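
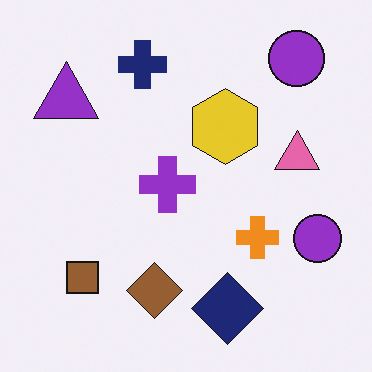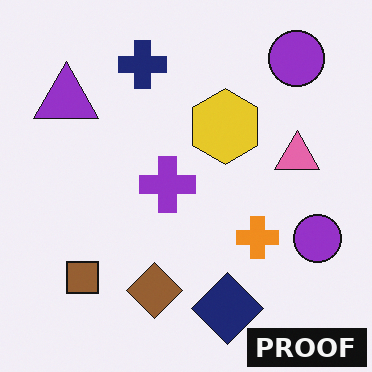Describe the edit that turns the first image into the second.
The image was watermarked with the text "PROOF" in the lower-right corner.

A dark label reading "PROOF" appears in the lower-right corner.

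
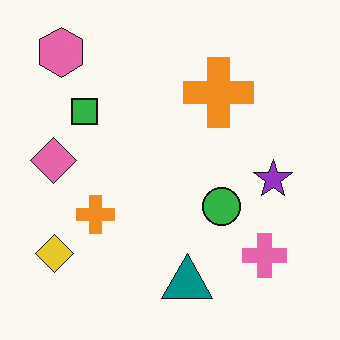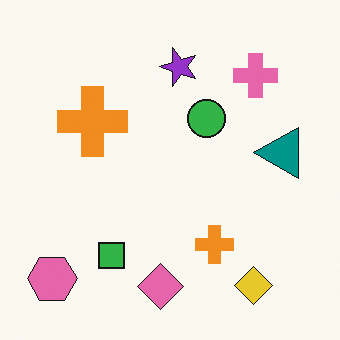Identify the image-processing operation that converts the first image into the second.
The image was rotated 90° counter-clockwise.

The pink hexagon sits in the top-left of the first image and the bottom-left of the second — consistent with a whole-image 90° counter-clockwise rotation.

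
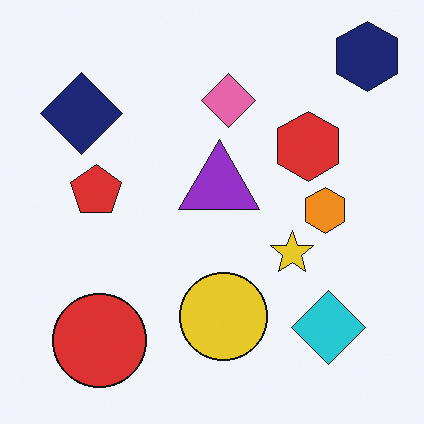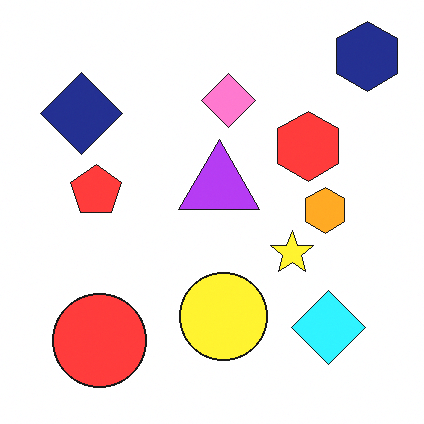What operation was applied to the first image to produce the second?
It was brightened a little.

Every pixel — background and shapes alike — is uniformly brightened.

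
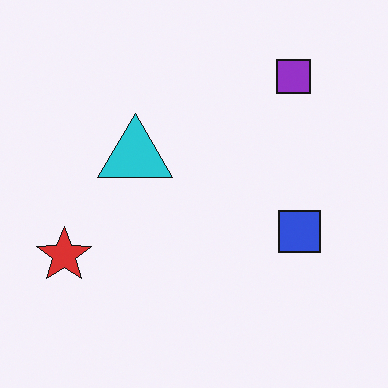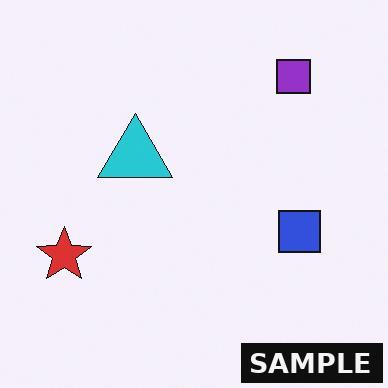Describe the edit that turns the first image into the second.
It was watermarked with the text "SAMPLE" in the lower-right corner.

A dark label reading "SAMPLE" appears in the lower-right corner.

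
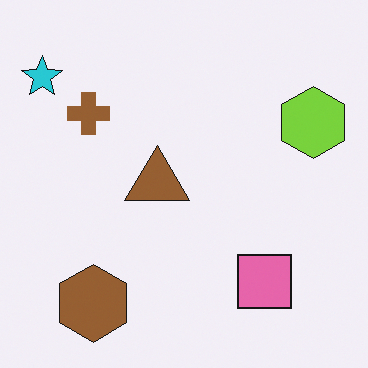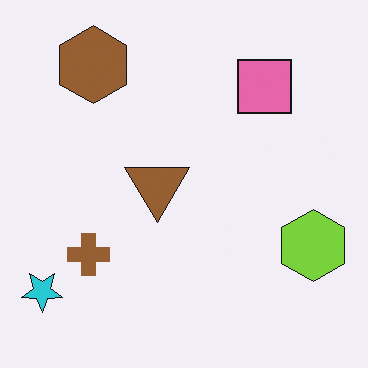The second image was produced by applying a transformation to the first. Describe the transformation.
It was flipped vertically (top ↔ bottom).

The brown hexagon is in the bottom-left of the first image and the top-left of the second — shapes on opposite sides of the horizontal midline have swapped in a mirror flip.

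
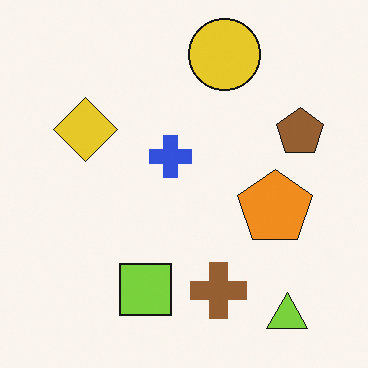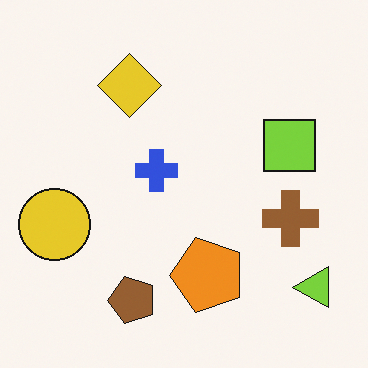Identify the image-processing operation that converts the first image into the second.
Transposed (reflected across the top-left ↔ bottom-right diagonal).

Shapes have swapped their row and column positions — what was in the top-right is now in the bottom-left — a diagonal reflection.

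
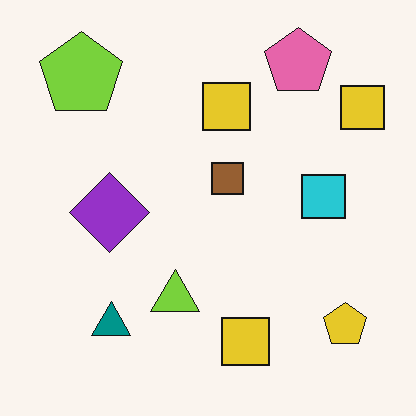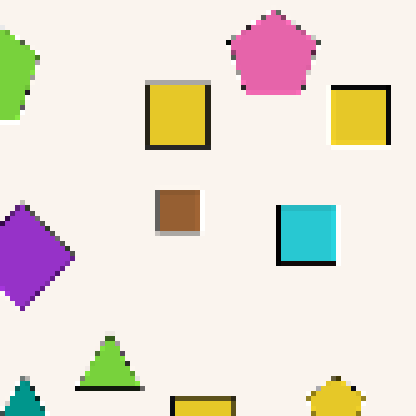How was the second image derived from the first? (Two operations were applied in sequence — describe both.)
The transformation is: cropped slightly and scaled back up, then lightly pixelated (a mild mosaic effect).

The visible shapes are larger and the field of view is narrower; shapes near the original edges may be partly or wholly outside the frame — a crop-and-rescale. Shapes are reduced to large square blocks; fine edges and outlines are lost — a downscale-then-upscale (mosaic) effect.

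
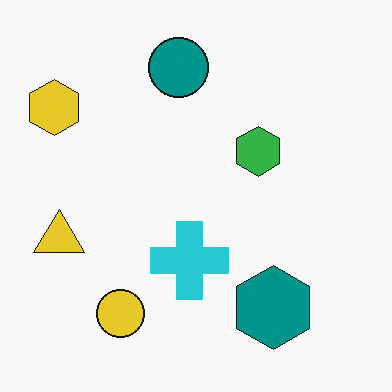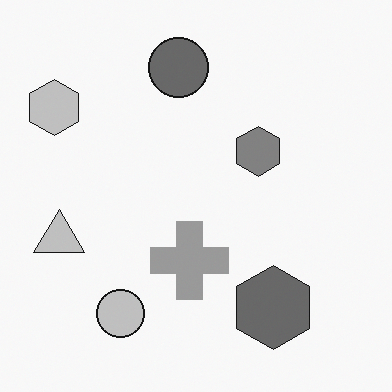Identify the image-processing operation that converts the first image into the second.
Converted to grayscale.

All color is removed — every shape is now a shade of grey.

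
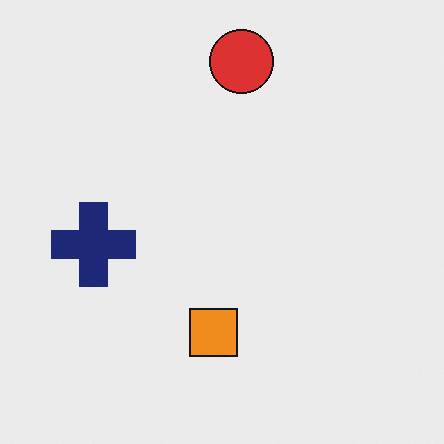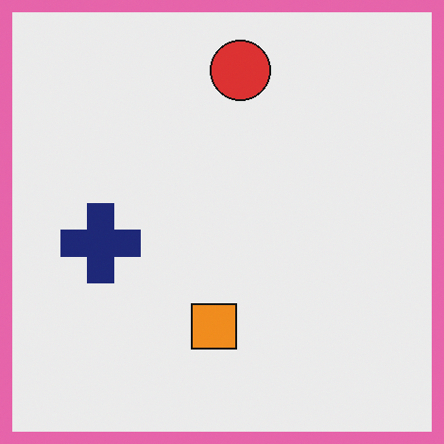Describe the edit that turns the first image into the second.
The transformation is: framed with a pink border.

A solid pink frame runs around the edge of the second image, with the content slightly shrunk inside it.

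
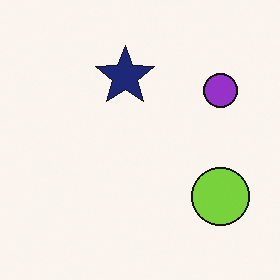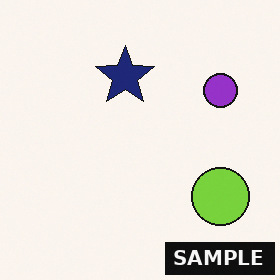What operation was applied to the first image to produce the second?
The second image is the first watermarked with the text "SAMPLE" in the lower-right corner.

A dark label reading "SAMPLE" appears in the lower-right corner.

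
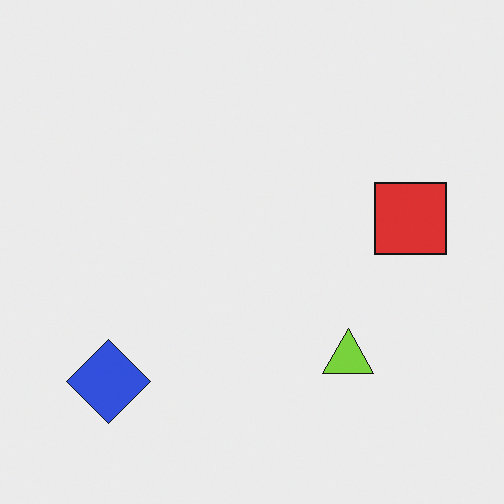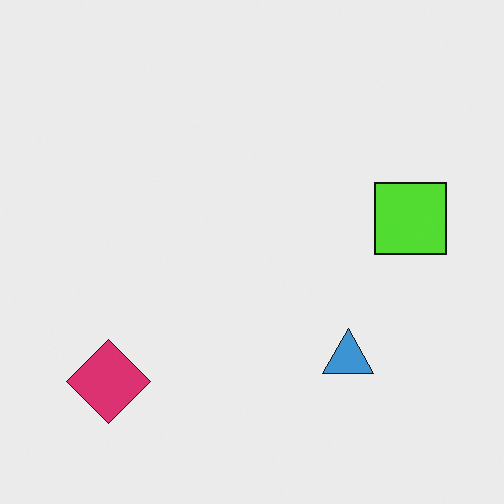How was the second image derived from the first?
This is the original image hue-shifted by a moderate amount.

Every shape's color has rotated by the same amount around the hue wheel — a uniform hue shift.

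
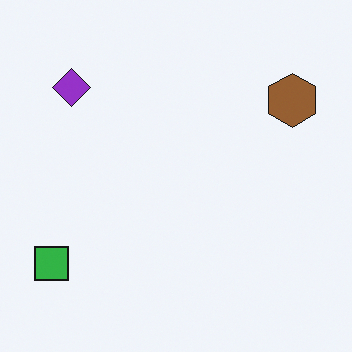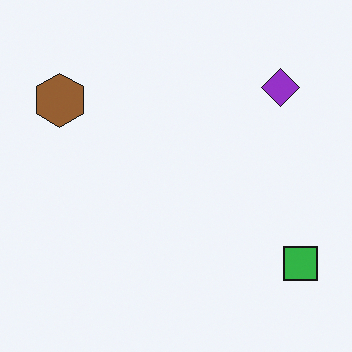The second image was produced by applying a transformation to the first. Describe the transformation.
The transformation is: flipped horizontally (left ↔ right).

The green square is in the bottom-left of the first image and the bottom-right of the second — shapes on opposite sides of the vertical midline have swapped in a mirror flip.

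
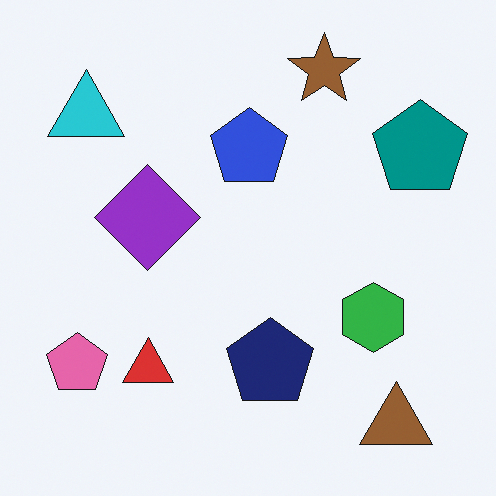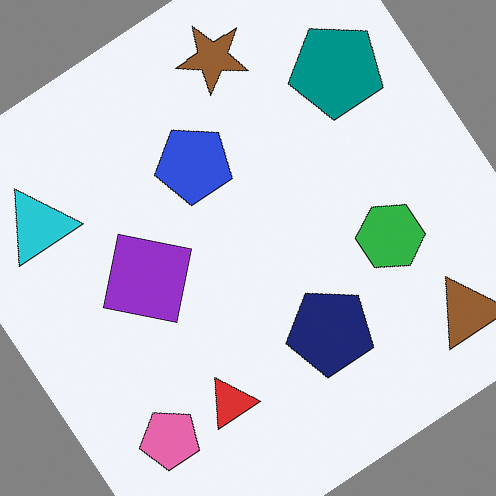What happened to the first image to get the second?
The image was rotated counter-clockwise by a large amount — several tens of degrees.

Every shape is tilted by the same angle and the image corners show triangular fill wedges — a whole-image rotation by a non-right angle.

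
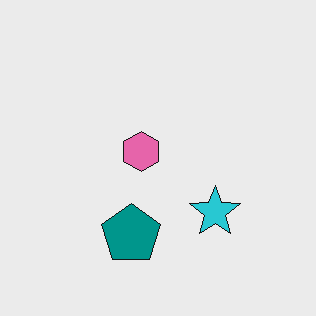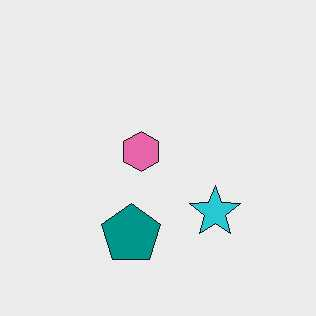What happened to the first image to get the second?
It was given moderate JPEG compression.

Blocky 8×8 compression artifacts appear around shape edges and the flat background shows ringing — characteristic JPEG degradation.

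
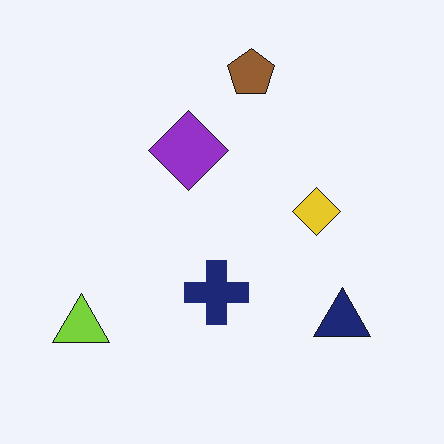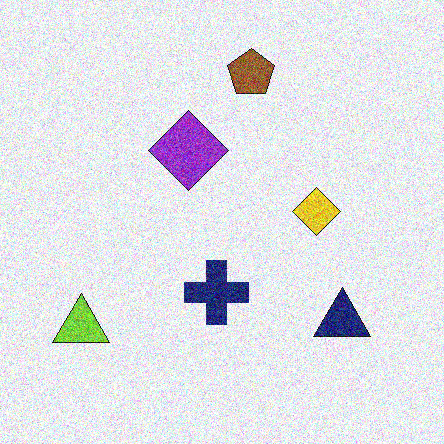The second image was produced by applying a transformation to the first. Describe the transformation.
The transformation is: degraded with a thick layer of grain.

Random speckle covers the whole image, including the flat background.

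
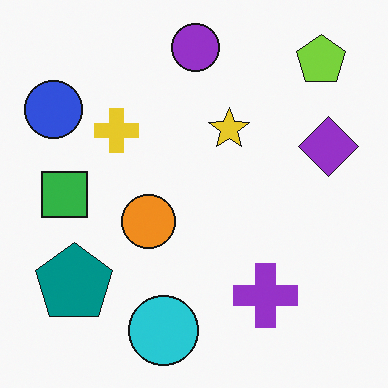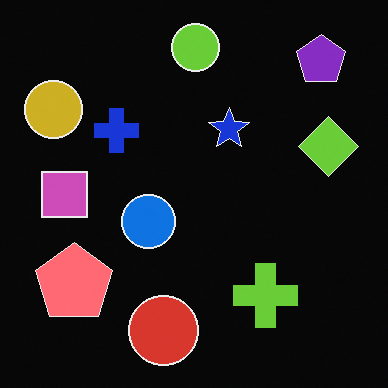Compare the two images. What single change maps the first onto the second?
It was color-inverted (negative).

The light background has become dark and every shape's color is its complement — a photographic negative.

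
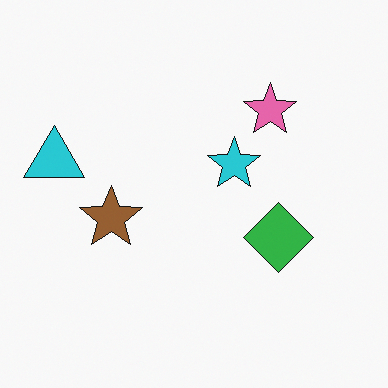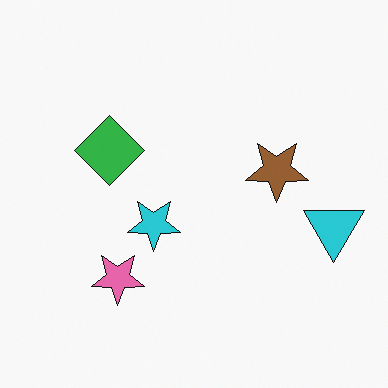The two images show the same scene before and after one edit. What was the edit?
The image was rotated 180°.

The cyan triangle sits in the left of the first image and the right of the second — consistent with a whole-image 180° rotation.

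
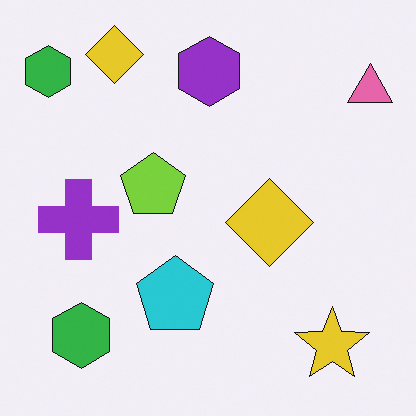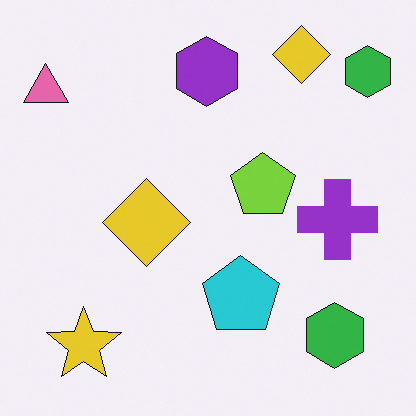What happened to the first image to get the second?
It was flipped horizontally (left ↔ right).

The pink triangle is in the top-right of the first image and the top-left of the second — shapes on opposite sides of the vertical midline have swapped in a mirror flip.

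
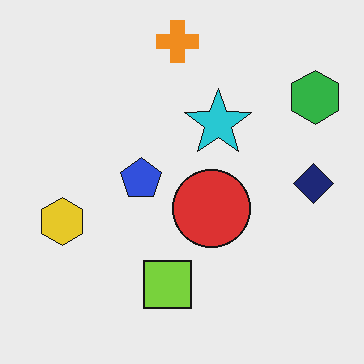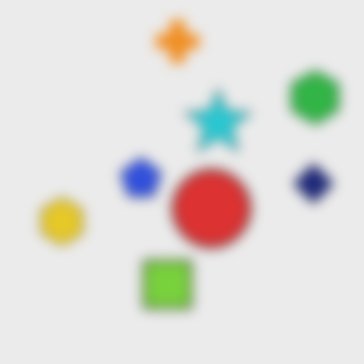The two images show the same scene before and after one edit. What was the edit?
The image was heavily blurred.

Shape edges and outlines are uniformly softened across the whole image.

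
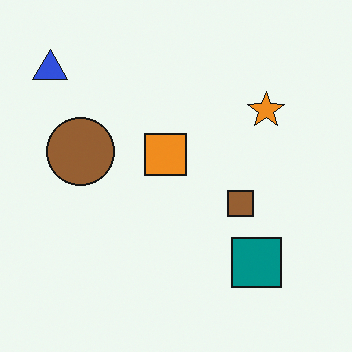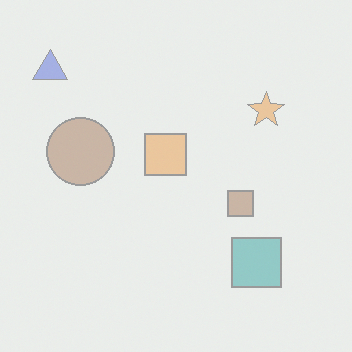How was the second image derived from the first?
This is the original image washed out (contrast reduced).

Tones are pushed toward mid-grey across the whole image — a global contrast change.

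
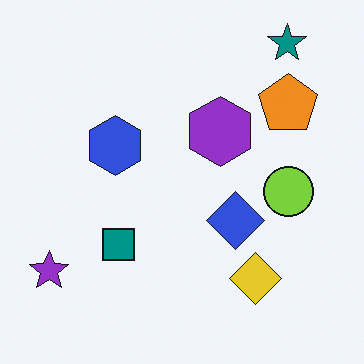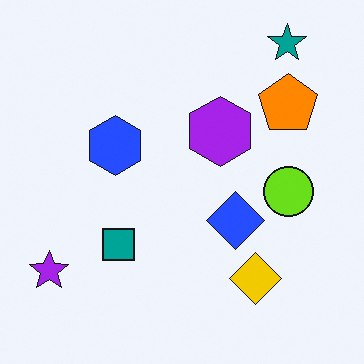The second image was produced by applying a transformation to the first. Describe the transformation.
It was slightly oversaturated.

All colors are more vivid — a global saturation change.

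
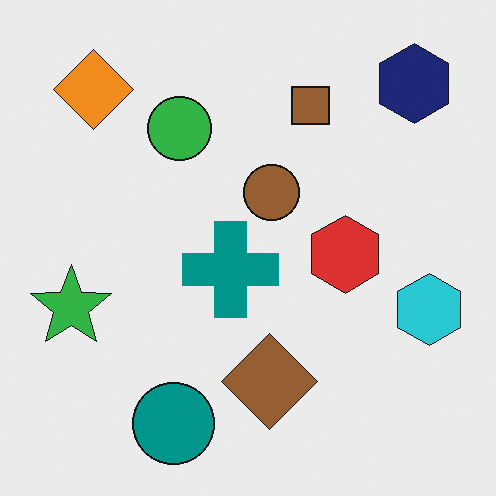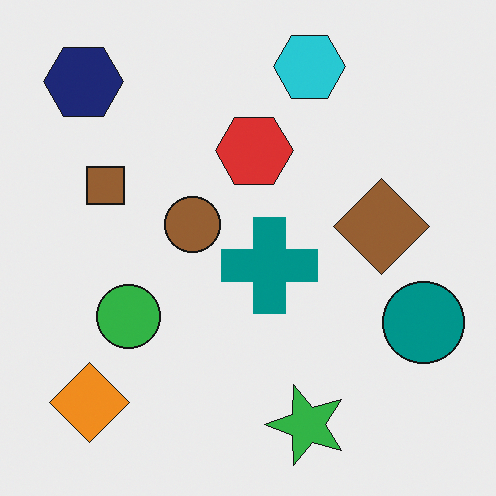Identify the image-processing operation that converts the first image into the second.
The image was rotated 90° counter-clockwise.

The navy hexagon sits in the top-right of the first image and the top-left of the second — consistent with a whole-image 90° counter-clockwise rotation.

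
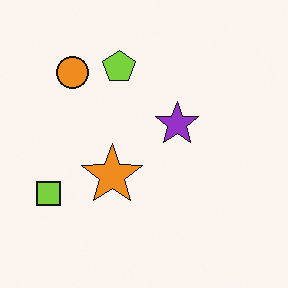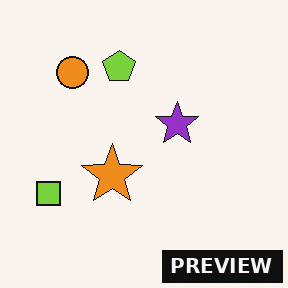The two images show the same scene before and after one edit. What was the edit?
The second image is the first watermarked with the text "PREVIEW" in the lower-right corner.

A dark label reading "PREVIEW" appears in the lower-right corner.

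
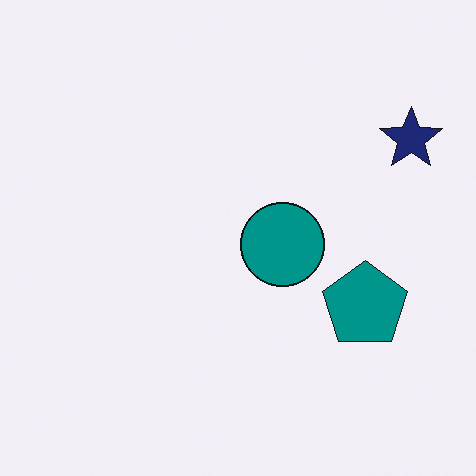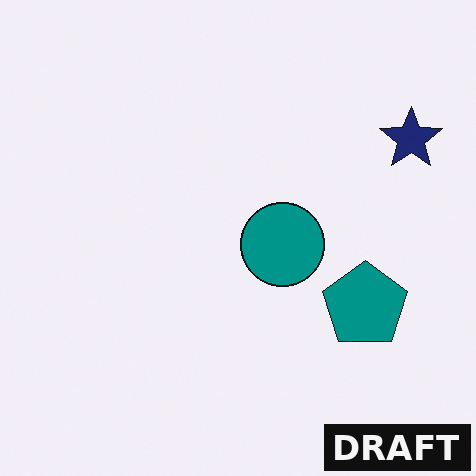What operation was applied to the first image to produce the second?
The transformation is: watermarked with the text "DRAFT" in the lower-right corner.

A dark label reading "DRAFT" appears in the lower-right corner.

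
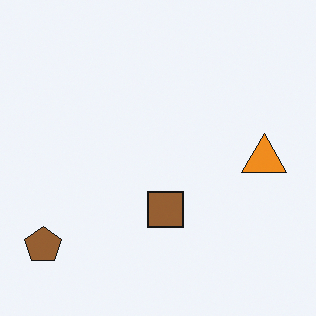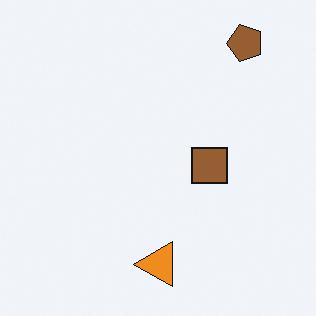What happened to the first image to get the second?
The second image is the first transposed (reflected across the top-left ↔ bottom-right diagonal).

Shapes have swapped their row and column positions — what was in the top-right is now in the bottom-left — a diagonal reflection.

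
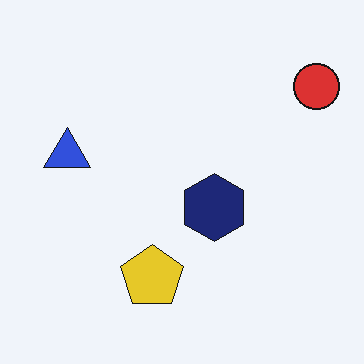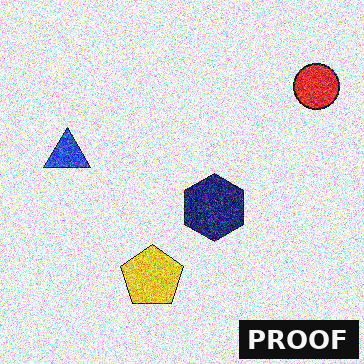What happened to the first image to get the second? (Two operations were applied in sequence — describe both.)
It was degraded with heavy additive noise, then watermarked with the text "PROOF" in the lower-right corner.

Random speckle covers the whole image, including the flat background. A dark label reading "PROOF" appears in the lower-right corner.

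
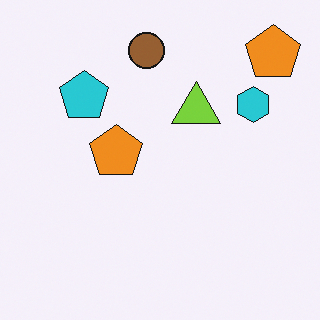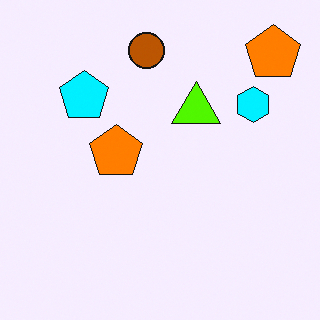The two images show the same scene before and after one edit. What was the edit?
Made much more vivid (saturation change).

All colors are more vivid — a global saturation change.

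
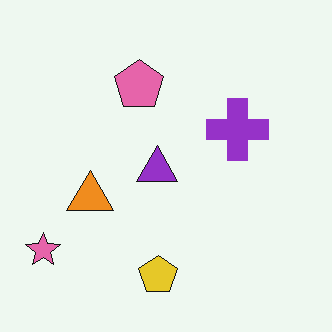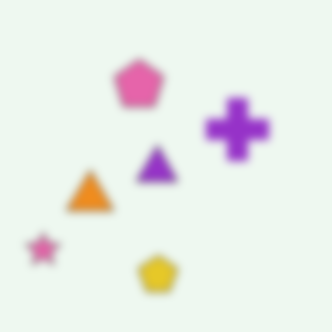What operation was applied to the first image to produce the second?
It was moderately blurred.

Shape edges and outlines are uniformly softened across the whole image.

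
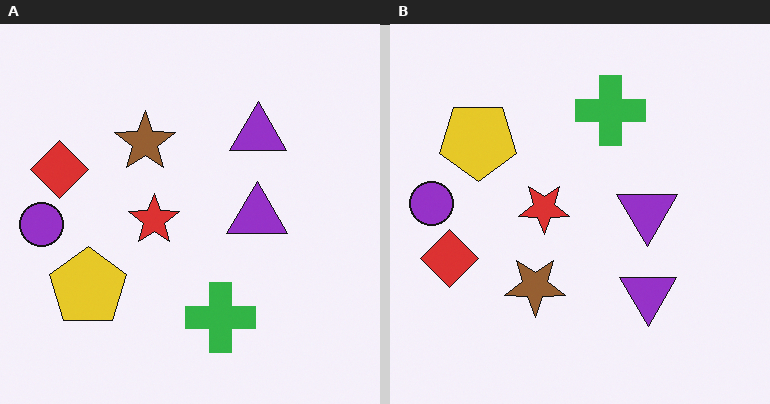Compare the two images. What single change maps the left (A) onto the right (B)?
The image was flipped vertically (top ↔ bottom).

The green cross is in the bottom of the left (A) image and the top of the right (B) — shapes on opposite sides of the horizontal midline have swapped in a mirror flip.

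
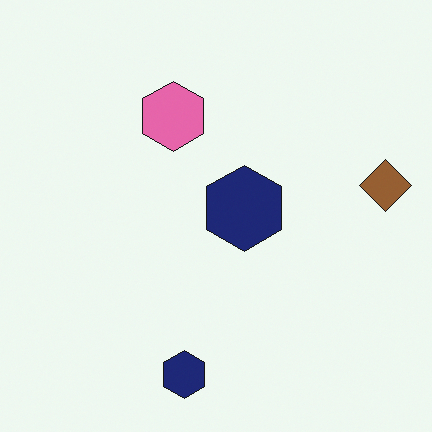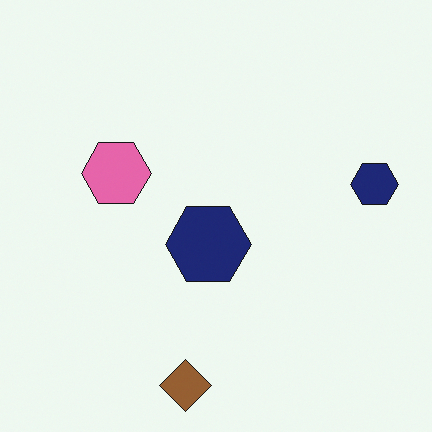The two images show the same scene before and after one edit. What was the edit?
Transposed (reflected across the top-left ↔ bottom-right diagonal).

Shapes have swapped their row and column positions — what was in the top-right is now in the bottom-left — a diagonal reflection.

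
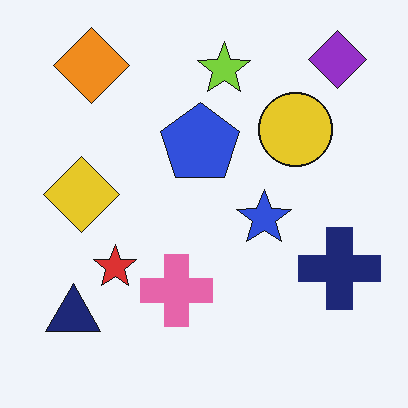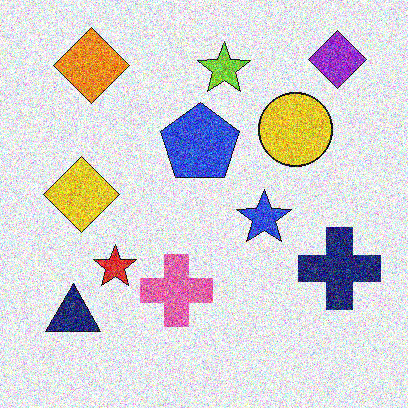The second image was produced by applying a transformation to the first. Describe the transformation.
The transformation is: degraded with a thick layer of grain.

Random speckle covers the whole image, including the flat background.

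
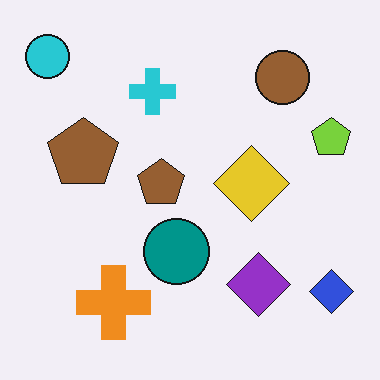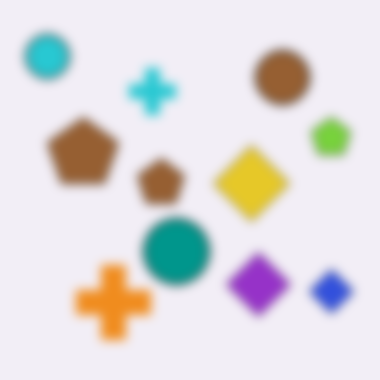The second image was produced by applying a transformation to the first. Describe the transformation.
This is the original image strongly gaussian-blurred.

Shape edges and outlines are uniformly softened across the whole image.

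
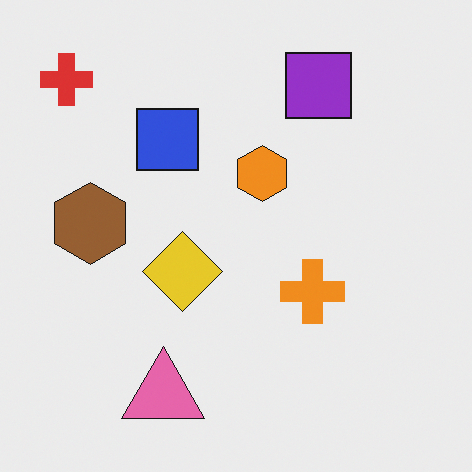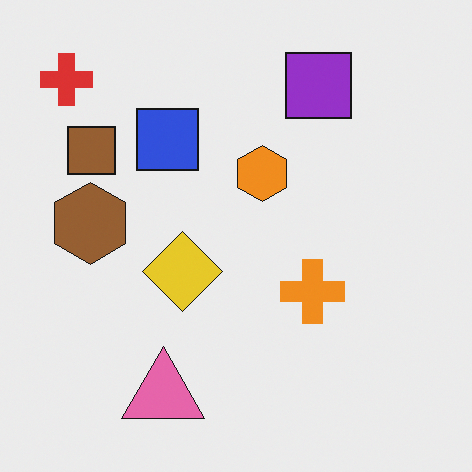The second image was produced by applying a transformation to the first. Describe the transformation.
This is the original image overlaid with an additional brown square.

A brown square appears in the second image that is absent from the first.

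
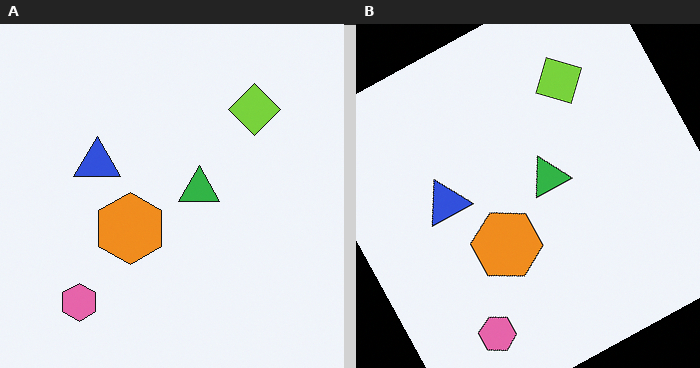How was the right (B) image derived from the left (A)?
Rotated counter-clockwise by a moderate amount.

Every shape is tilted by the same angle and the image corners show triangular fill wedges — a whole-image rotation by a non-right angle.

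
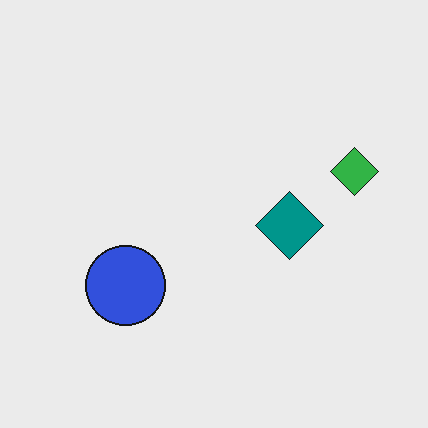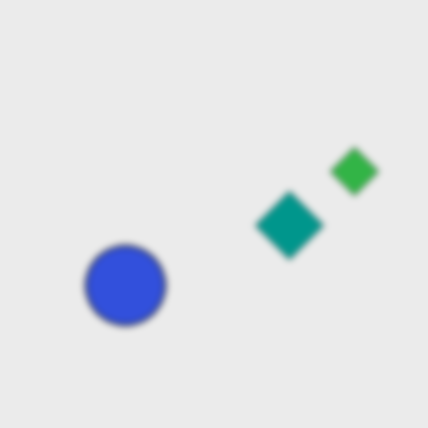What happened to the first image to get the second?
This is the original image moderately blurred.

Shape edges and outlines are uniformly softened across the whole image.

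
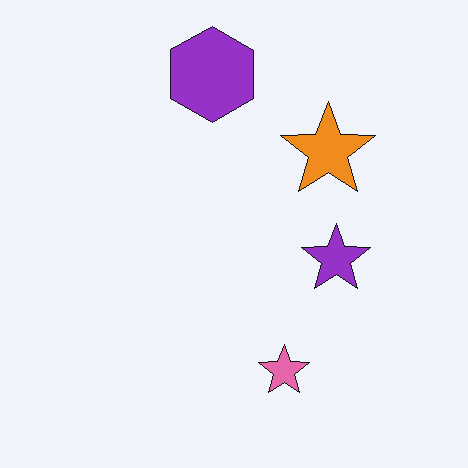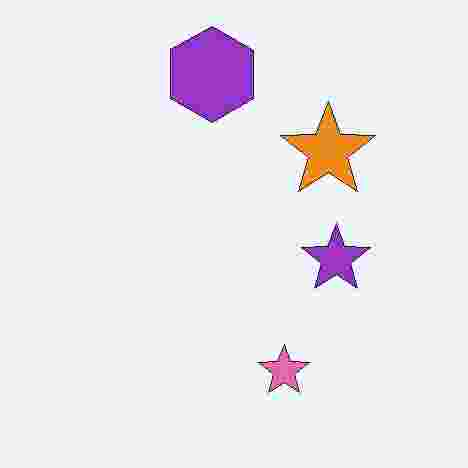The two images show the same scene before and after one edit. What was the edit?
The second image is the first heavily JPEG-compressed with obvious blocking artifacts.

Blocky 8×8 compression artifacts appear around shape edges and the flat background shows ringing — characteristic JPEG degradation.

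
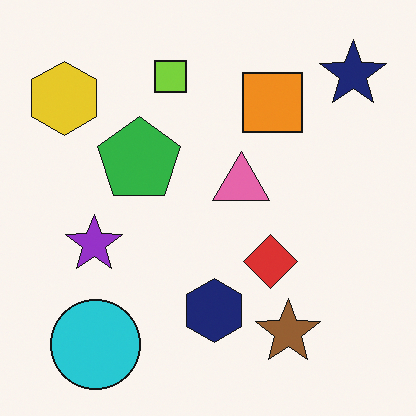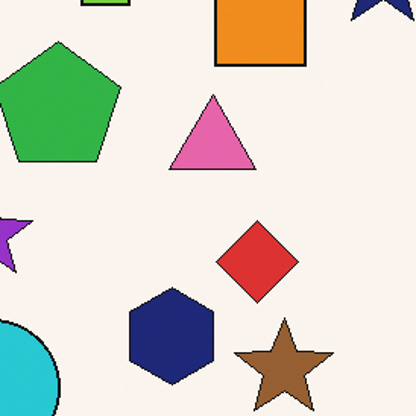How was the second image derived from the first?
It was cropped slightly and scaled back up.

The visible shapes are larger and the field of view is narrower; shapes near the original edges may be partly or wholly outside the frame — a crop-and-rescale.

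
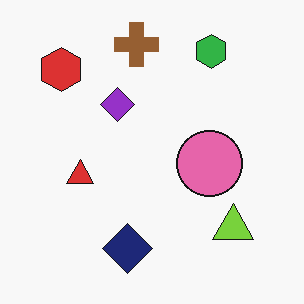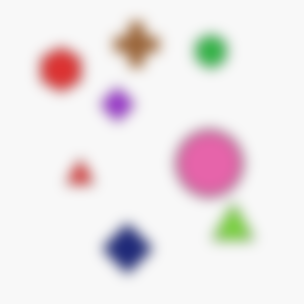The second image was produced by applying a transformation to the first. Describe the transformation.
This is the original image heavily blurred.

Shape edges and outlines are uniformly softened across the whole image.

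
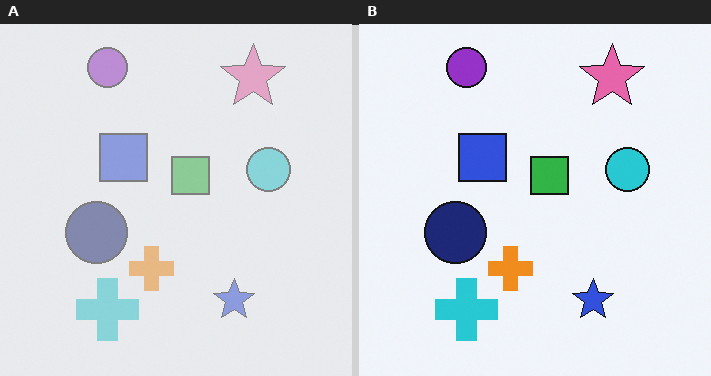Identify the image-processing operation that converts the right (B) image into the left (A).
It was given much lower contrast.

Tones are pushed toward mid-grey across the whole image — a global contrast change.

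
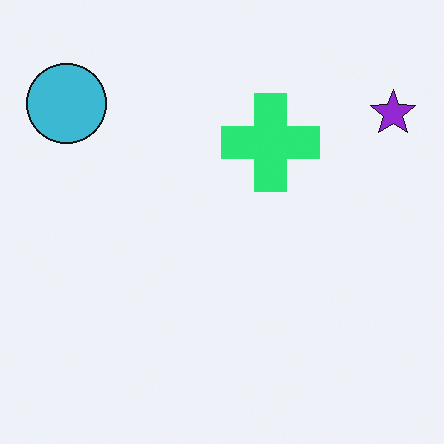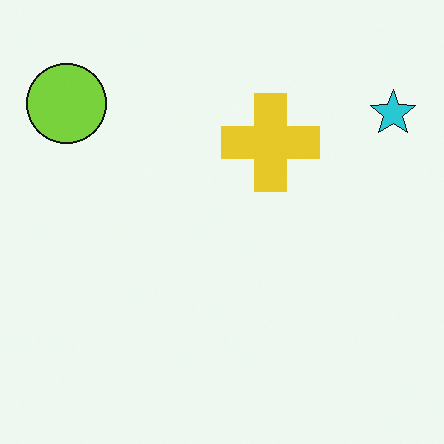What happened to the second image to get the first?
The image was hue-shifted through roughly a third of the color wheel.

Every shape's color has rotated by the same amount around the hue wheel — a uniform hue shift.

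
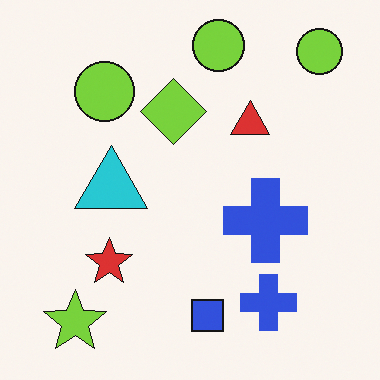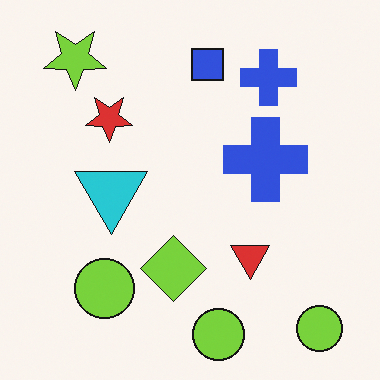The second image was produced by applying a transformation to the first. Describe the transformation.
The transformation is: flipped vertically (top ↔ bottom).

The lime star is in the bottom-left of the first image and the top-left of the second — shapes on opposite sides of the horizontal midline have swapped in a mirror flip.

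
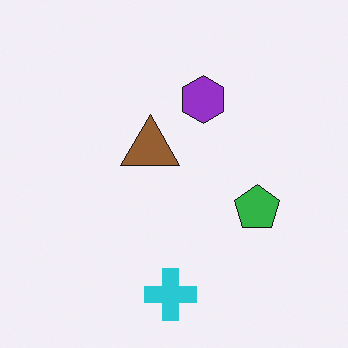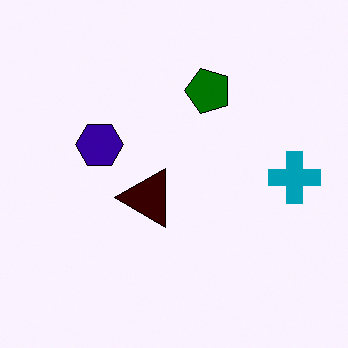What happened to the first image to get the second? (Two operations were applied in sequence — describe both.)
It was rotated 90° counter-clockwise, then given much higher contrast.

The cyan cross sits in the bottom of the first image and the right of the second — consistent with a whole-image 90° counter-clockwise rotation. Tones are pushed away from mid-grey across the whole image — a global contrast change.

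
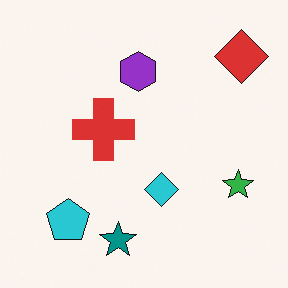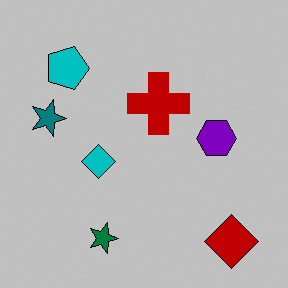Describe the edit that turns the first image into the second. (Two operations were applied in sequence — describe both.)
The transformation is: rotated 90° clockwise, then heavily posterized to just a handful of flat colors.

The red diamond sits in the top-right of the first image and the bottom-right of the second — consistent with a whole-image 90° clockwise rotation. Each flat color has snapped to a coarser quantized level — most visibly, the near-white background has dropped to a flat grey.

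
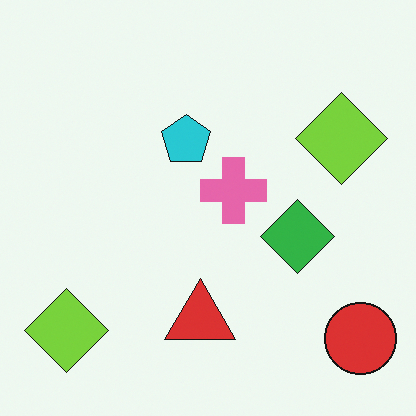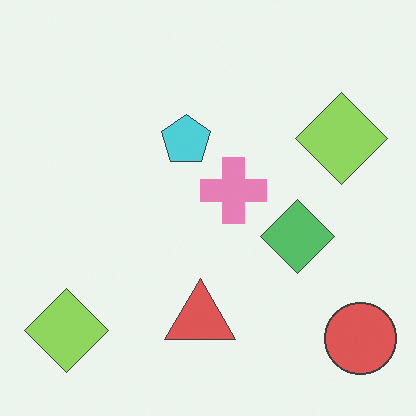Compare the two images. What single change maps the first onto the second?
The transformation is: given slightly reduced contrast.

Tones are pushed toward mid-grey across the whole image — a global contrast change.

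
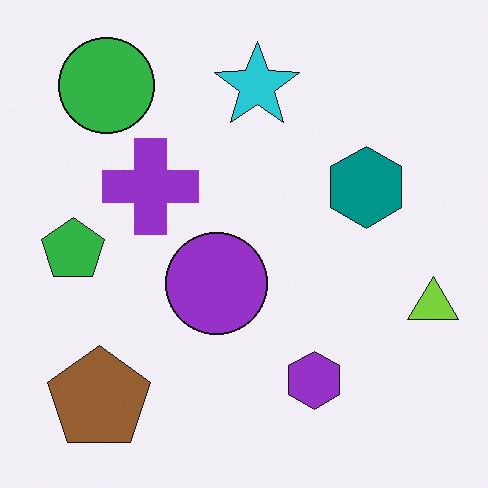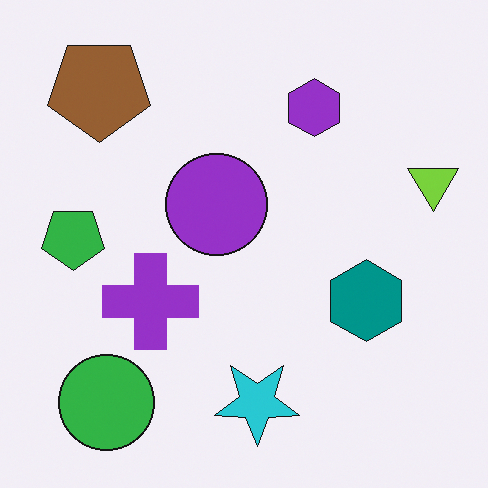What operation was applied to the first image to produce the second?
Flipped vertically (top ↔ bottom).

The green circle is in the top-left of the first image and the bottom-left of the second — shapes on opposite sides of the horizontal midline have swapped in a mirror flip.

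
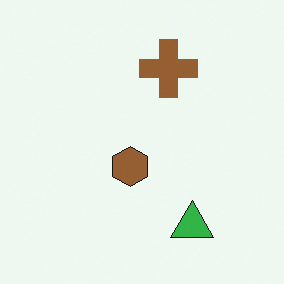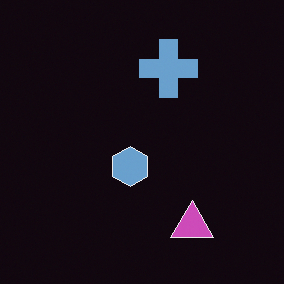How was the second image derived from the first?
It was color-inverted (negative).

The light background has become dark and every shape's color is its complement — a photographic negative.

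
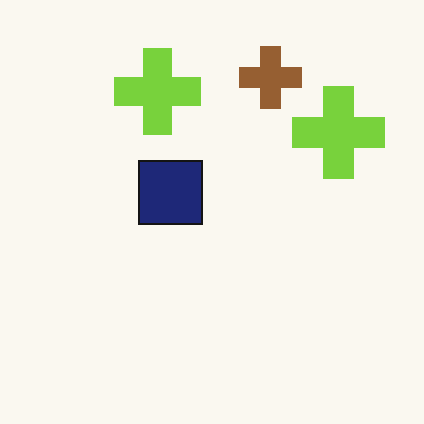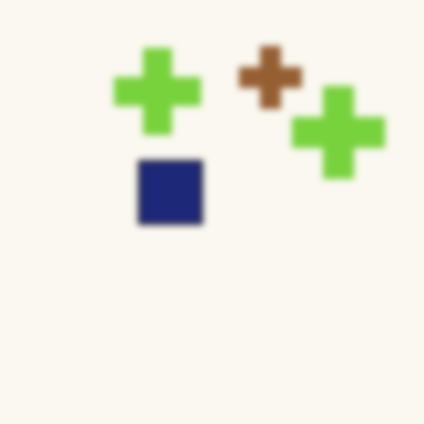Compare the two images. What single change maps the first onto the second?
Noticeably gaussian-blurred.

Shape edges and outlines are uniformly softened across the whole image.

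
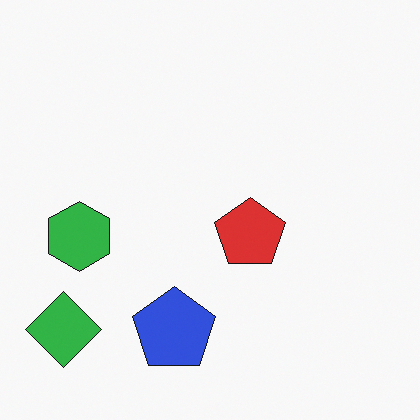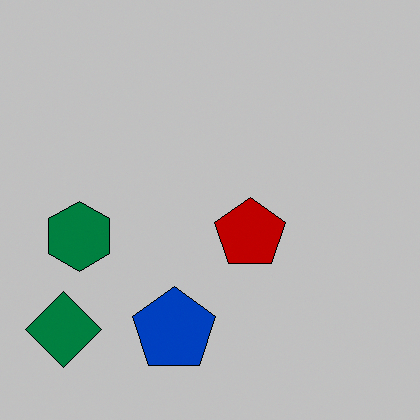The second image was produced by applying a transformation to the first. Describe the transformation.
The second image is the first aggressively posterized.

Each flat color has snapped to a coarser quantized level — most visibly, the near-white background has dropped to a flat grey.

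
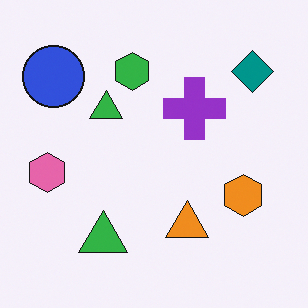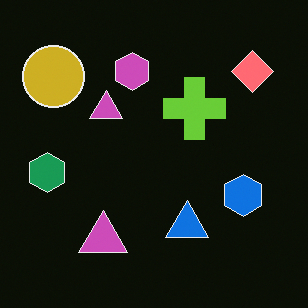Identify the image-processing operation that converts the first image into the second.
The image was color-inverted (negative).

The light background has become dark and every shape's color is its complement — a photographic negative.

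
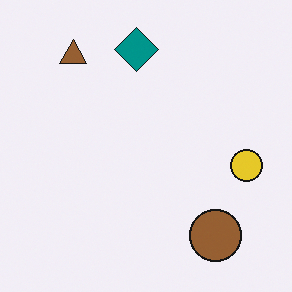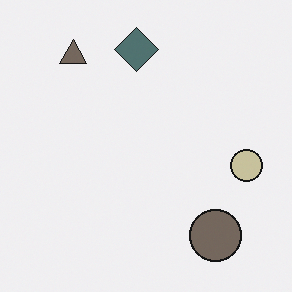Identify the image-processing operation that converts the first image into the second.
The transformation is: heavily desaturated.

All colors are more muted and greyish — a global saturation change.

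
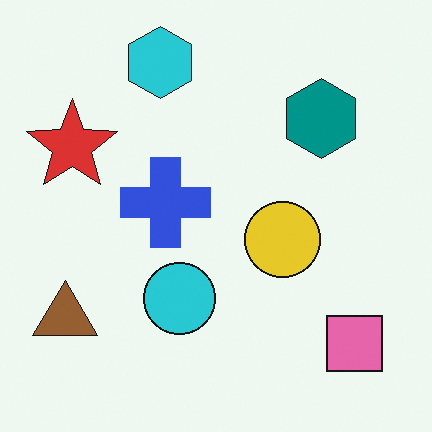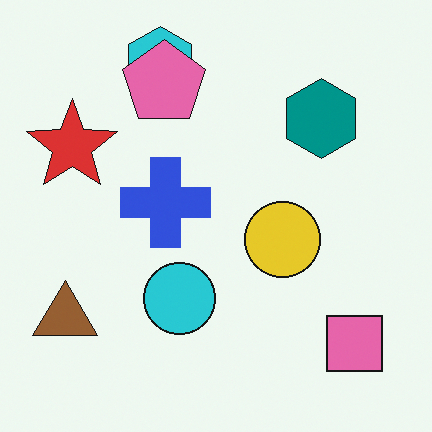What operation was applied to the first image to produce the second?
It was overlaid with an additional pink pentagon.

A pink pentagon appears in the second image that is absent from the first.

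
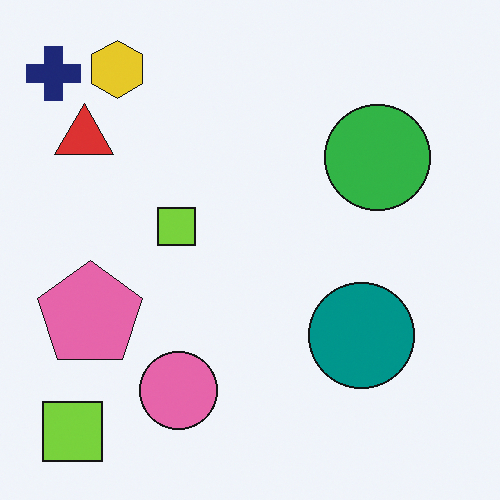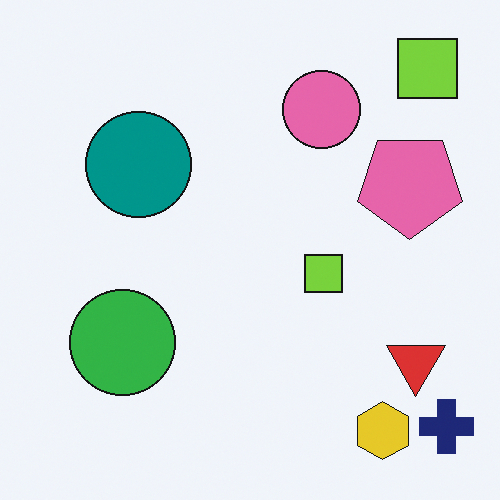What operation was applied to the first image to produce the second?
The transformation is: rotated 180°.

The navy cross sits in the top-left of the first image and the bottom-right of the second — consistent with a whole-image 180° rotation.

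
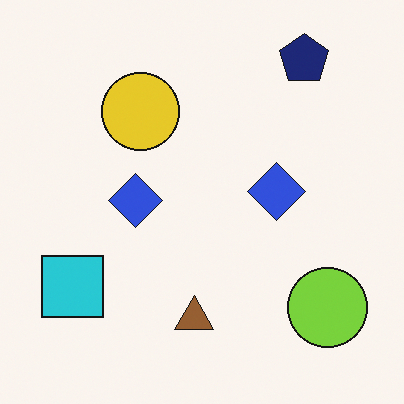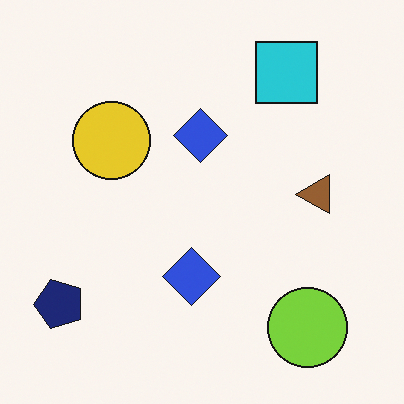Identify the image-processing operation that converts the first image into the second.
The second image is the first transposed (reflected across the top-left ↔ bottom-right diagonal).

Shapes have swapped their row and column positions — what was in the top-right is now in the bottom-left — a diagonal reflection.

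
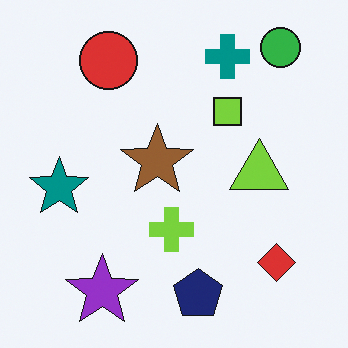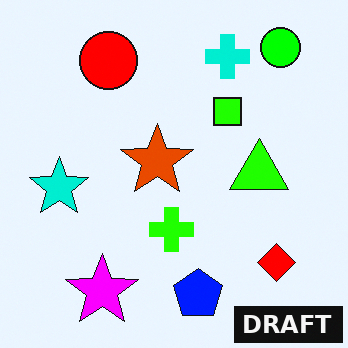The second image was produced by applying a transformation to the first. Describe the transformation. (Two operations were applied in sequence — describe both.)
The image was heavily oversaturated, then watermarked with the text "DRAFT" in the lower-right corner.

All colors are more vivid — a global saturation change. A dark label reading "DRAFT" appears in the lower-right corner.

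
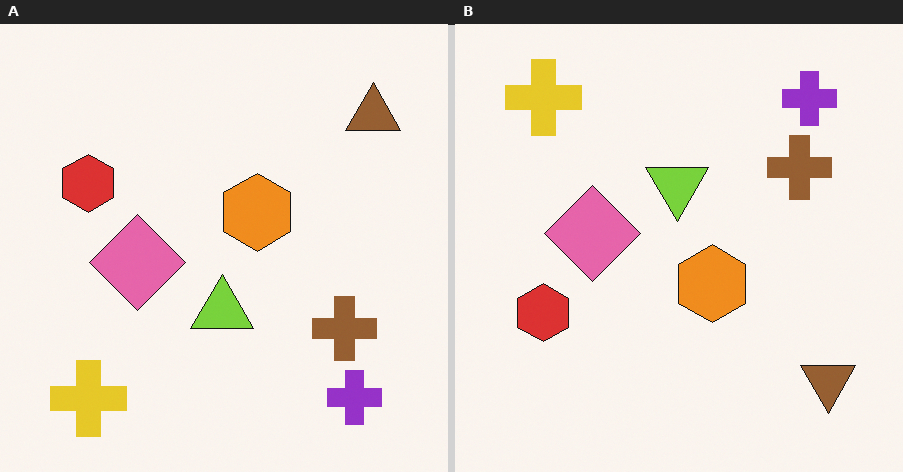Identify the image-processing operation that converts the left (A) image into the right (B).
The image was flipped vertically (top ↔ bottom).

The yellow cross is in the bottom-left of the left (A) image and the top-left of the right (B) — shapes on opposite sides of the horizontal midline have swapped in a mirror flip.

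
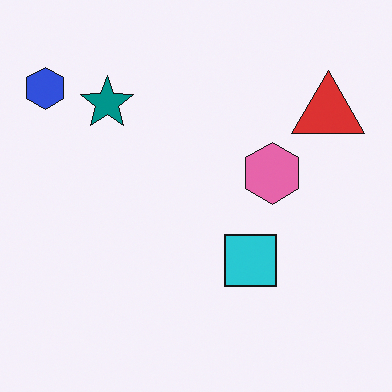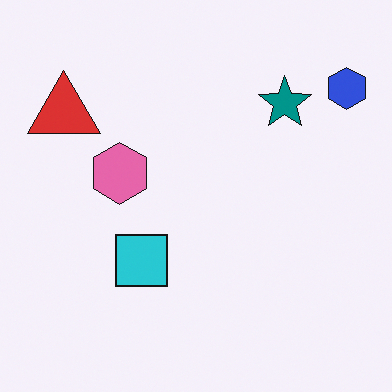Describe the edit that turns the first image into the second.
The image was flipped horizontally (left ↔ right).

The blue hexagon is in the top-left of the first image and the top-right of the second — shapes on opposite sides of the vertical midline have swapped in a mirror flip.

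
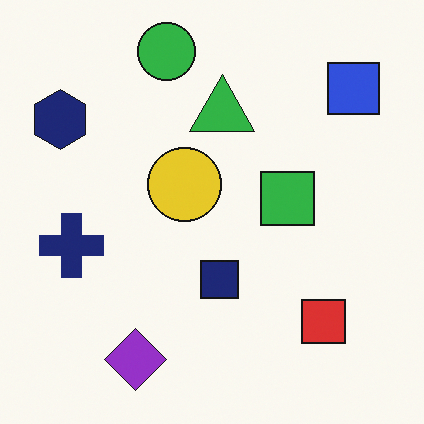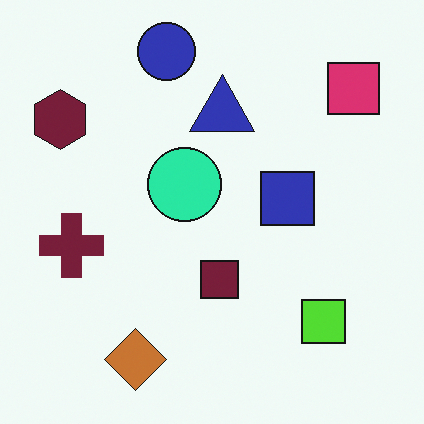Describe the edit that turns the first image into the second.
It was hue-shifted noticeably.

Every shape's color has rotated by the same amount around the hue wheel — a uniform hue shift.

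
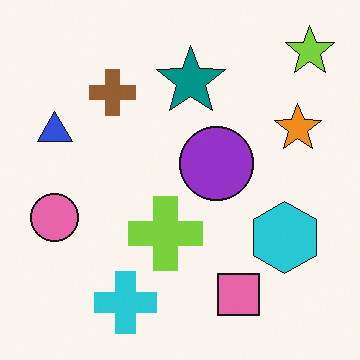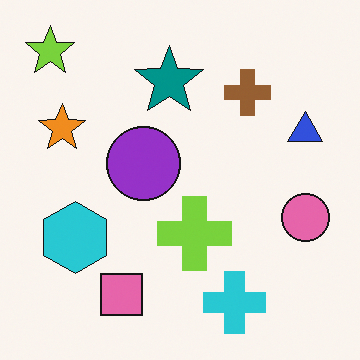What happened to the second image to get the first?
Flipped horizontally (left ↔ right).

The lime star is in the top-left of the second image and the top-right of the first — shapes on opposite sides of the vertical midline have swapped in a mirror flip.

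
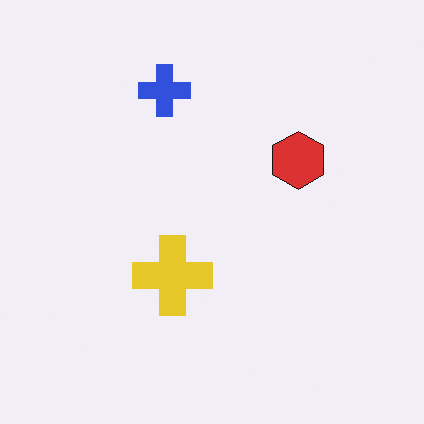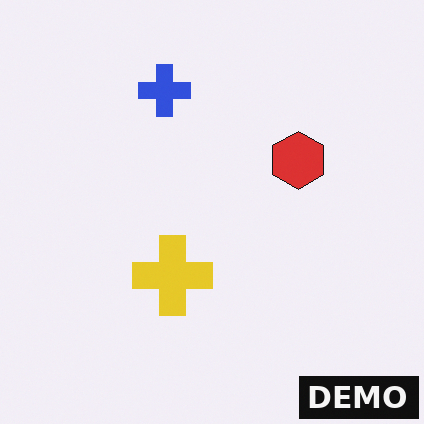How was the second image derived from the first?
This is the original image watermarked with the text "DEMO" in the lower-right corner.

A dark label reading "DEMO" appears in the lower-right corner.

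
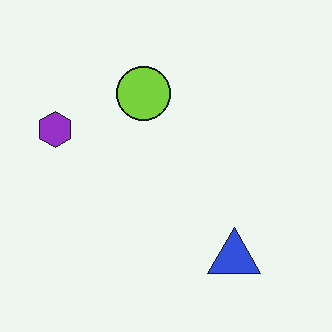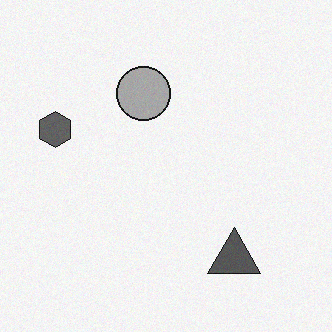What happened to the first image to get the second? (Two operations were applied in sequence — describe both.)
This is the original image converted to grayscale, then degraded with a light layer of grain.

All color is removed — every shape is now a shade of grey. Random speckle covers the whole image, including the flat background.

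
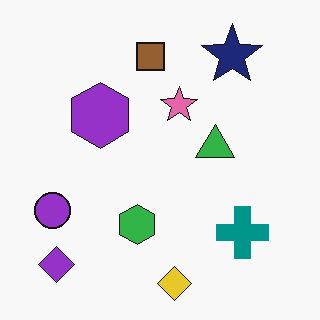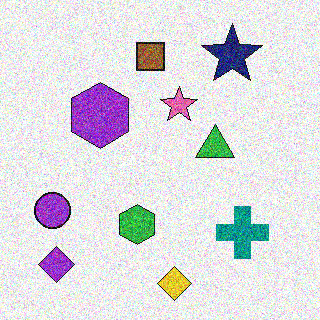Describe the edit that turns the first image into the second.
The transformation is: degraded with strong gaussian noise.

Random speckle covers the whole image, including the flat background.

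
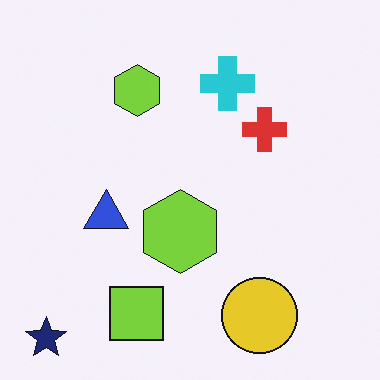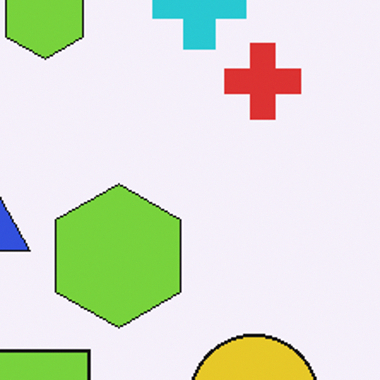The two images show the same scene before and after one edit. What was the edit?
The transformation is: cropped tightly and scaled back up.

The visible shapes are larger and the field of view is narrower; shapes near the original edges may be partly or wholly outside the frame — a crop-and-rescale.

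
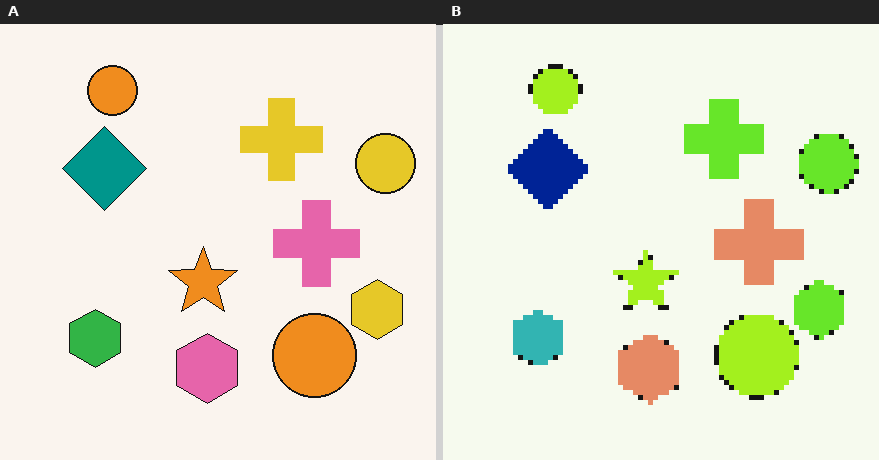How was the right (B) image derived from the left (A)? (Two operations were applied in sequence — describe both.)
The transformation is: lightly pixelated (a mild mosaic effect), then hue-shifted slightly.

Shapes are reduced to large square blocks; fine edges and outlines are lost — a downscale-then-upscale (mosaic) effect. Every shape's color has rotated by the same amount around the hue wheel — a uniform hue shift.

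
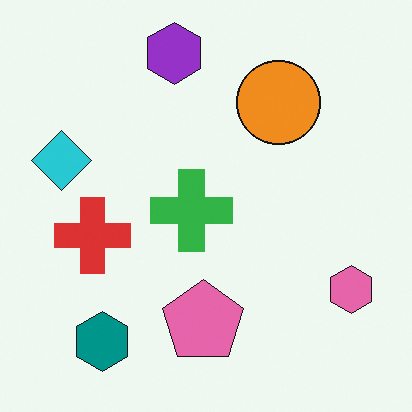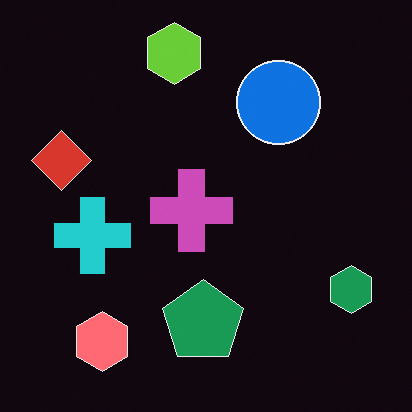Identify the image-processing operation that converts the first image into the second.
The second image is the first color-inverted (negative).

The light background has become dark and every shape's color is its complement — a photographic negative.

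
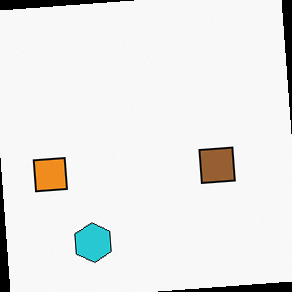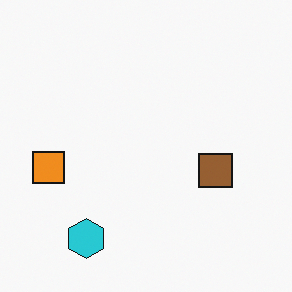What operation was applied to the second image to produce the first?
It was rotated counter-clockwise by a few degrees.

Every shape is tilted by the same angle and the image corners show triangular fill wedges — a whole-image rotation by a non-right angle.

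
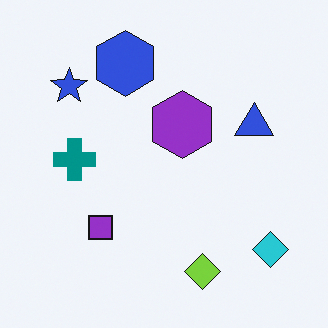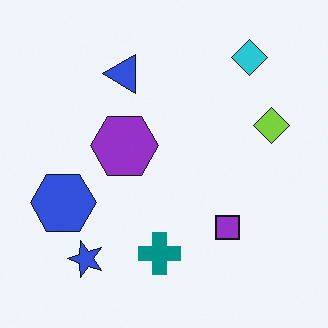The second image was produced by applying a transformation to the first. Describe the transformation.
It was rotated 90° counter-clockwise.

The cyan diamond sits in the bottom-right of the first image and the top-right of the second — consistent with a whole-image 90° counter-clockwise rotation.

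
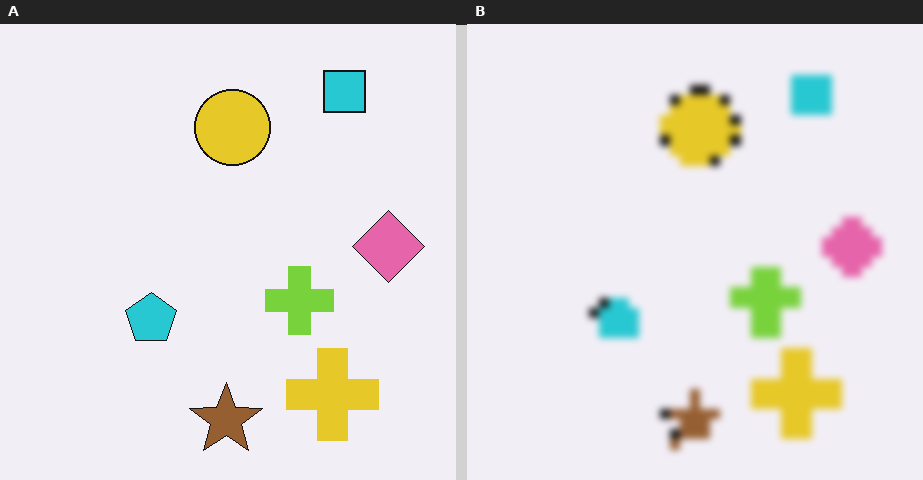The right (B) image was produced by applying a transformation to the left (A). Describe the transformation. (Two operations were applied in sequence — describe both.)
This is the original image heavily pixelated into large blocks, then moderately blurred.

Shapes are reduced to large square blocks; fine edges and outlines are lost — a downscale-then-upscale (mosaic) effect. Shape edges and outlines are uniformly softened across the whole image.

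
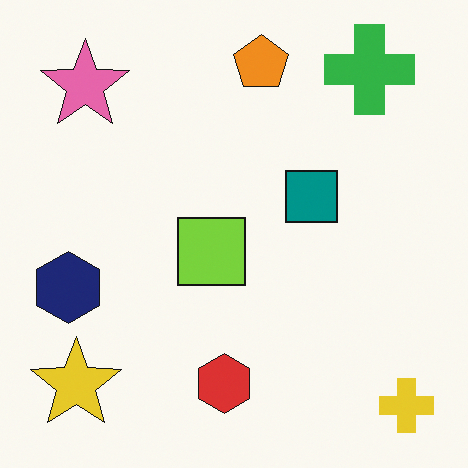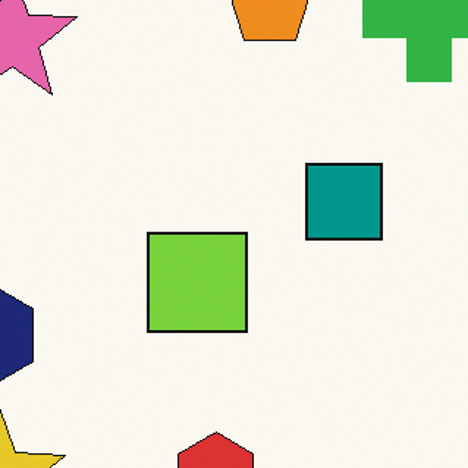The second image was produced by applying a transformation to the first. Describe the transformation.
The second image is the first cropped slightly and scaled back up.

The visible shapes are larger and the field of view is narrower; shapes near the original edges may be partly or wholly outside the frame — a crop-and-rescale.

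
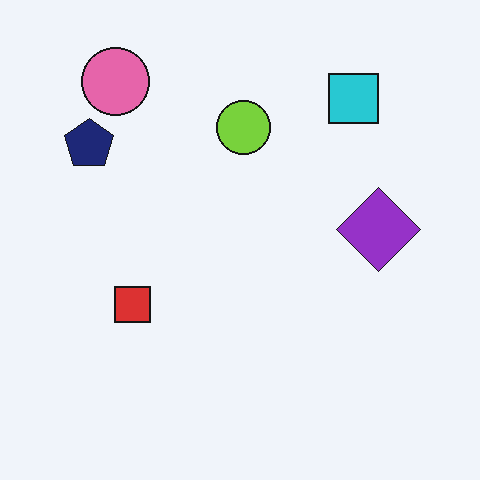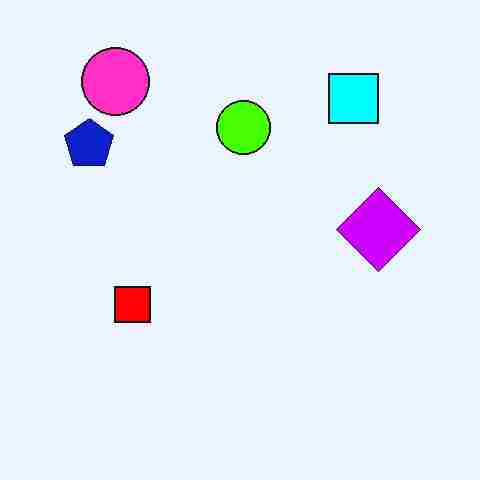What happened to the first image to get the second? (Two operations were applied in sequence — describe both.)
The transformation is: made much more vivid (saturation change), then degraded with heavy JPEG compression.

All colors are more vivid — a global saturation change. Blocky 8×8 compression artifacts appear around shape edges and the flat background shows ringing — characteristic JPEG degradation.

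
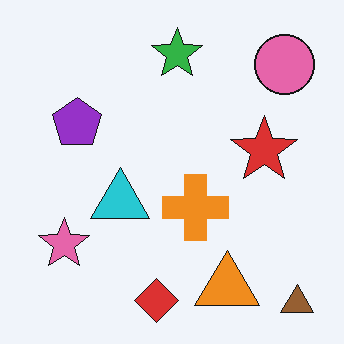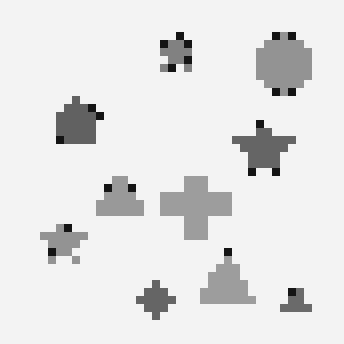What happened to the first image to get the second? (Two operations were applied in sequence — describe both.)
Pixelated into visible square blocks, then converted to grayscale.

Shapes are reduced to large square blocks; fine edges and outlines are lost — a downscale-then-upscale (mosaic) effect. All color is removed — every shape is now a shade of grey.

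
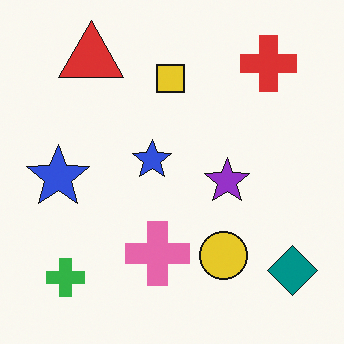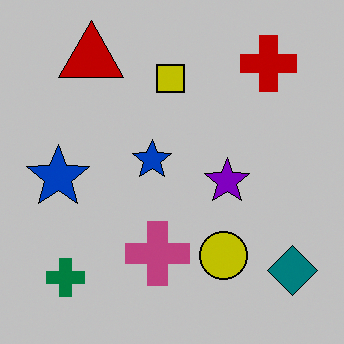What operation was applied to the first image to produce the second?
The transformation is: aggressively posterized.

Each flat color has snapped to a coarser quantized level — most visibly, the near-white background has dropped to a flat grey.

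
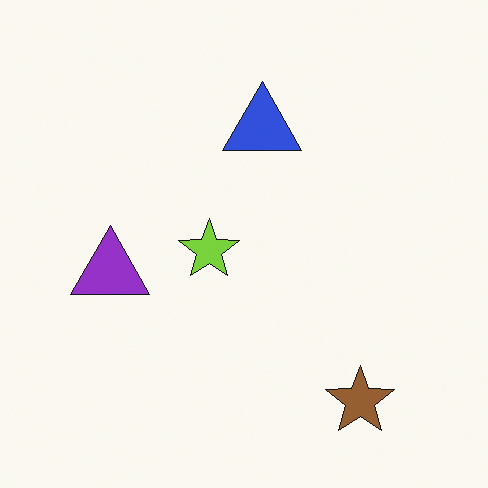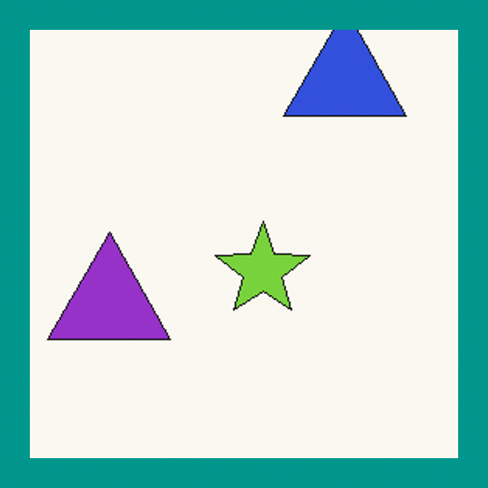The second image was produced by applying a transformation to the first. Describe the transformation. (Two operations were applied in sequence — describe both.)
This is the original image cropped tightly and scaled back up, then framed with a teal border.

The visible shapes are larger and the field of view is narrower; shapes near the original edges may be partly or wholly outside the frame — a crop-and-rescale. A solid teal frame runs around the edge of the second image, with the content slightly shrunk inside it.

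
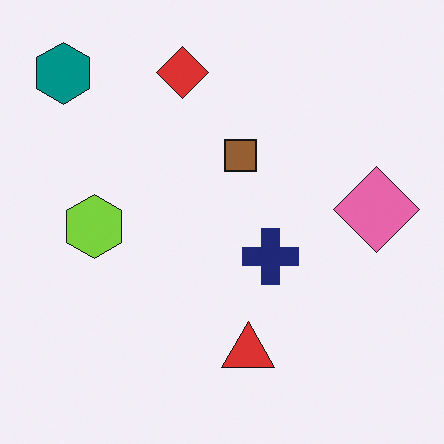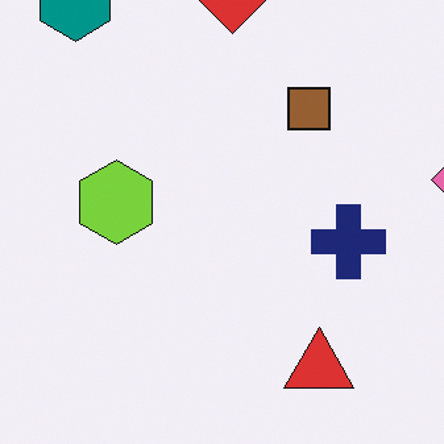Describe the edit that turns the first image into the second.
The image was cropped to a modestly smaller region and rescaled.

The visible shapes are larger and the field of view is narrower; shapes near the original edges may be partly or wholly outside the frame — a crop-and-rescale.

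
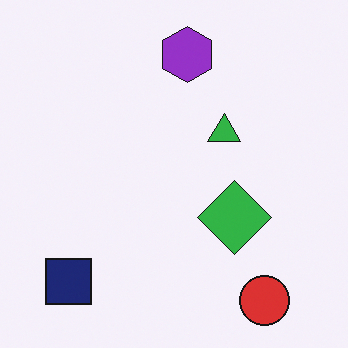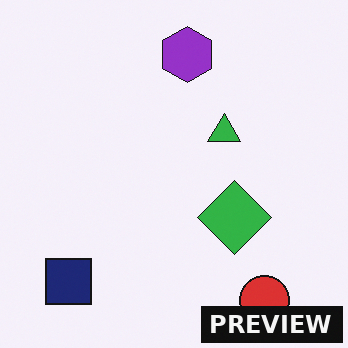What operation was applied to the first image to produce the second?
The second image is the first watermarked with the text "PREVIEW" in the lower-right corner.

A dark label reading "PREVIEW" appears in the lower-right corner.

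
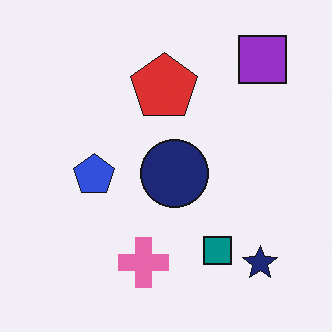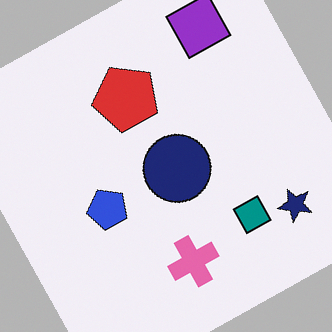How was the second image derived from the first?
The image was rotated counter-clockwise by a clearly visible amount.

Every shape is tilted by the same angle and the image corners show triangular fill wedges — a whole-image rotation by a non-right angle.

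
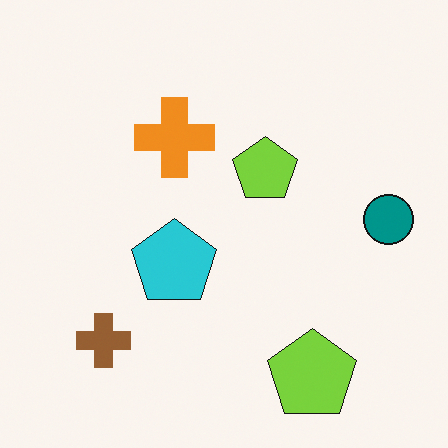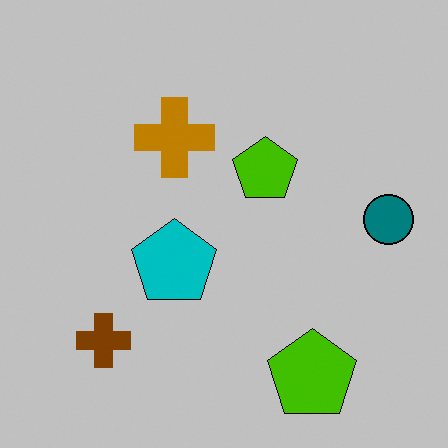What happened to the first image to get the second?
The transformation is: heavily posterized to just a handful of flat colors.

Each flat color has snapped to a coarser quantized level — most visibly, the near-white background has dropped to a flat grey.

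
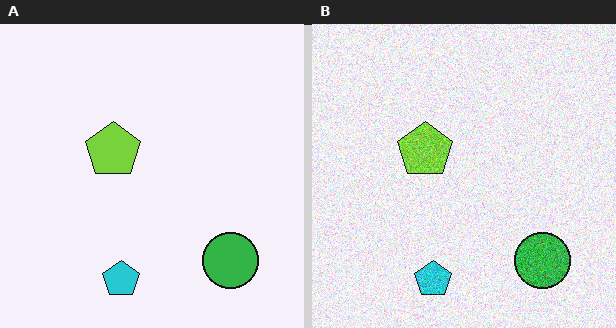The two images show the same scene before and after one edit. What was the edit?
The right (B) image is the left (A) degraded with heavy additive noise.

Random speckle covers the whole image, including the flat background.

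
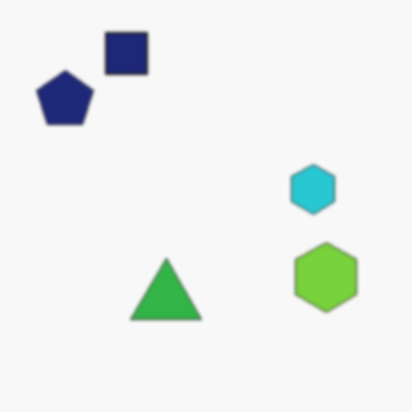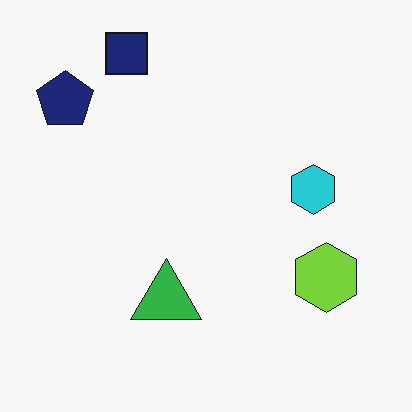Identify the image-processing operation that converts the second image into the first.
This is the original image given a subtle gaussian blur.

Shape edges and outlines are uniformly softened across the whole image.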